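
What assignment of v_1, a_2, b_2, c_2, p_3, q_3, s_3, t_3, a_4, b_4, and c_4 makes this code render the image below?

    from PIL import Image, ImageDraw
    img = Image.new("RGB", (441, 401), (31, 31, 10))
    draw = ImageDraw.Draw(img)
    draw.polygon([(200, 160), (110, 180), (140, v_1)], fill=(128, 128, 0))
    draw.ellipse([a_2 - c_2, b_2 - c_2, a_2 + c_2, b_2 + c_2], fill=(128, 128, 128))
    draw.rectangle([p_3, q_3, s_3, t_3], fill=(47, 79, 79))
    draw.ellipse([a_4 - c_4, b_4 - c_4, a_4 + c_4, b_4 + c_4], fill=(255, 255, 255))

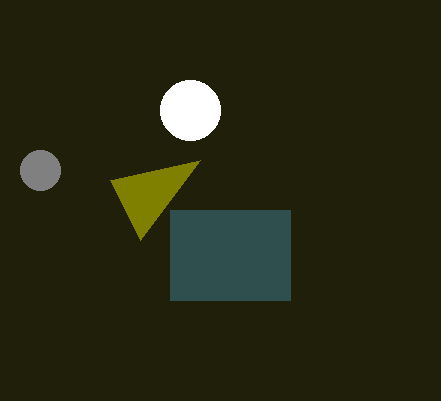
v_1 = 240
a_2 = 40
b_2 = 170
c_2 = 20
p_3 = 170
q_3 = 210
s_3 = 290
t_3 = 300
a_4 = 190
b_4 = 110
c_4 = 30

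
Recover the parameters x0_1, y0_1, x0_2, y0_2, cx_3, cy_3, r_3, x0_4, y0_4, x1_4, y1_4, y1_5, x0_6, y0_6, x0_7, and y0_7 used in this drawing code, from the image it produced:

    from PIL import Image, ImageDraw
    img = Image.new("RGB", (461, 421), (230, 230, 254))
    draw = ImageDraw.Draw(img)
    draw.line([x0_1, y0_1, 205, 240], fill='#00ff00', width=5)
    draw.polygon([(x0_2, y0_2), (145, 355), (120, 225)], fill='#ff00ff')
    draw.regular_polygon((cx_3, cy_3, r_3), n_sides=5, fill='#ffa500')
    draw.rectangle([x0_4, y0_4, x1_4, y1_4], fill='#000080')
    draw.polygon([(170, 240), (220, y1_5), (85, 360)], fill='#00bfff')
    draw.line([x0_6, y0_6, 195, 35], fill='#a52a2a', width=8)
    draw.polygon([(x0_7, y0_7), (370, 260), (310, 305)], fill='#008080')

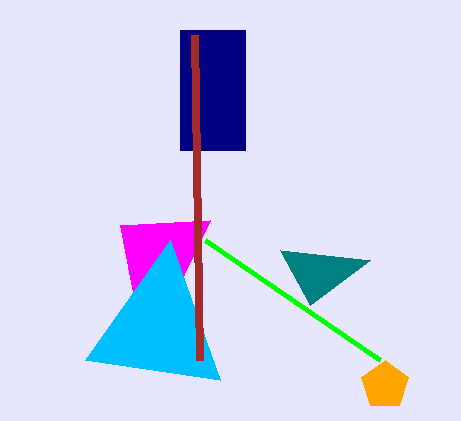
x0_1 = 380, y0_1 = 360, x0_2 = 210, y0_2 = 220, cx_3 = 385, cy_3 = 385, r_3 = 25, x0_4 = 180, y0_4 = 30, x1_4 = 245, y1_4 = 150, y1_5 = 380, x0_6 = 200, y0_6 = 360, x0_7 = 280, y0_7 = 250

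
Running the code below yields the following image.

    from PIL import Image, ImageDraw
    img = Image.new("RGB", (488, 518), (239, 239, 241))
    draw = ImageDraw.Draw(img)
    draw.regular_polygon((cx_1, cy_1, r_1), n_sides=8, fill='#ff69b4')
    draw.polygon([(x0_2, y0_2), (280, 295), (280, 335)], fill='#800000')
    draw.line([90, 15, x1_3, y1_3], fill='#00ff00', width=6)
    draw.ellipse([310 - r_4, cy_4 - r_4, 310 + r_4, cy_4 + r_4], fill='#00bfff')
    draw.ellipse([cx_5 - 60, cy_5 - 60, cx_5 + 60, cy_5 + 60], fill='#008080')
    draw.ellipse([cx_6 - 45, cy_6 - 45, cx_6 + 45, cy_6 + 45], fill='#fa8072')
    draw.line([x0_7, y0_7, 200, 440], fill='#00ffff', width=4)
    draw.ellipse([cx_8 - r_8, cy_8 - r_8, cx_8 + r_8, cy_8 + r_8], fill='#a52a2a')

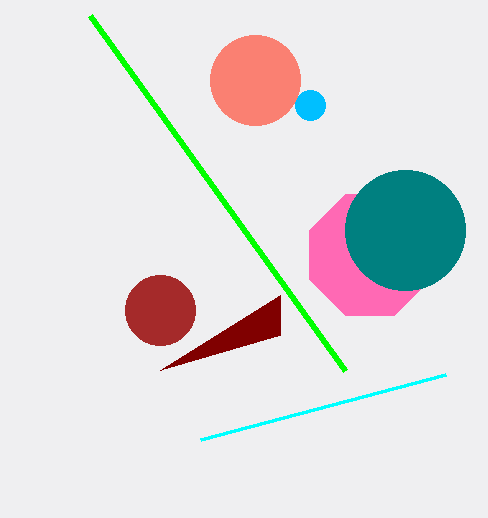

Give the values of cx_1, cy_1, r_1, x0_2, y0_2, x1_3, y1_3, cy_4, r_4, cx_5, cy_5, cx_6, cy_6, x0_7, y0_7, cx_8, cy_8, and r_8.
cx_1 = 370
cy_1 = 255
r_1 = 65
x0_2 = 160
y0_2 = 370
x1_3 = 345
y1_3 = 370
cy_4 = 105
r_4 = 15
cx_5 = 405
cy_5 = 230
cx_6 = 255
cy_6 = 80
x0_7 = 445
y0_7 = 375
cx_8 = 160
cy_8 = 310
r_8 = 35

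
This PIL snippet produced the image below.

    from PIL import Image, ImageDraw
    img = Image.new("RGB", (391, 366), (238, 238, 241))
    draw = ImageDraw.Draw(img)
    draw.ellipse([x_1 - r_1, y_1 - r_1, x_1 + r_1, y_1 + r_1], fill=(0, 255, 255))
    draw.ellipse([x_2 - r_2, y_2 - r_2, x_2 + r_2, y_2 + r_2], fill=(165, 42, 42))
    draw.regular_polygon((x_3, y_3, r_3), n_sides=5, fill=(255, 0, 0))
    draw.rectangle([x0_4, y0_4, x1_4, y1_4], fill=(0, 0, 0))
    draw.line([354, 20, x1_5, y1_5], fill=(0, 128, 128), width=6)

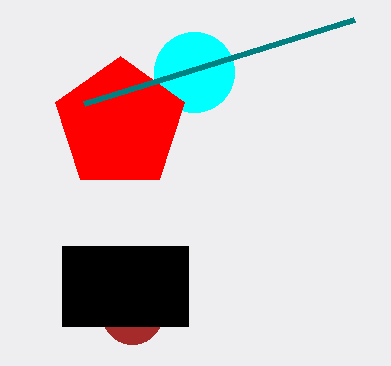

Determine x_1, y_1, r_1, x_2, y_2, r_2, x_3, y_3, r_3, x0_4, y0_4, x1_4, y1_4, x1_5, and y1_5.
x_1 = 194
y_1 = 72
r_1 = 40
x_2 = 132
y_2 = 314
r_2 = 30
x_3 = 120
y_3 = 124
r_3 = 68
x0_4 = 62
y0_4 = 246
x1_4 = 188
y1_4 = 326
x1_5 = 84
y1_5 = 104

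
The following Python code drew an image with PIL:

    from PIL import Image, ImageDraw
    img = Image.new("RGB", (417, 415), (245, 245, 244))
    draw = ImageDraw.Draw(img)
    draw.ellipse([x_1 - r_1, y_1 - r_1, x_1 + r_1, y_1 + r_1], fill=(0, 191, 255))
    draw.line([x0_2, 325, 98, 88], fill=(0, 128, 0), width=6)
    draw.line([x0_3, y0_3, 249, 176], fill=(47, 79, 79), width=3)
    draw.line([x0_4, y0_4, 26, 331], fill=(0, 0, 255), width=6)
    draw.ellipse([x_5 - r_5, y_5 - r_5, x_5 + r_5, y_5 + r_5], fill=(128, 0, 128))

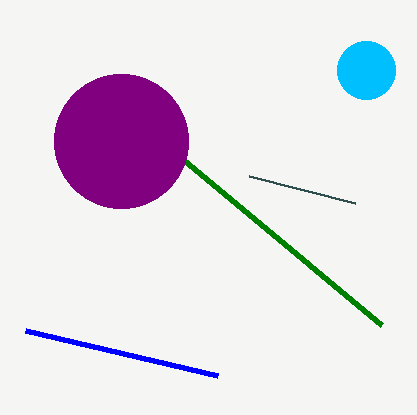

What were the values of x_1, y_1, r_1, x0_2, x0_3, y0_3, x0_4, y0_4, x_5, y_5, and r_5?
x_1 = 366; y_1 = 70; r_1 = 29; x0_2 = 382; x0_3 = 355; y0_3 = 203; x0_4 = 218; y0_4 = 376; x_5 = 121; y_5 = 141; r_5 = 67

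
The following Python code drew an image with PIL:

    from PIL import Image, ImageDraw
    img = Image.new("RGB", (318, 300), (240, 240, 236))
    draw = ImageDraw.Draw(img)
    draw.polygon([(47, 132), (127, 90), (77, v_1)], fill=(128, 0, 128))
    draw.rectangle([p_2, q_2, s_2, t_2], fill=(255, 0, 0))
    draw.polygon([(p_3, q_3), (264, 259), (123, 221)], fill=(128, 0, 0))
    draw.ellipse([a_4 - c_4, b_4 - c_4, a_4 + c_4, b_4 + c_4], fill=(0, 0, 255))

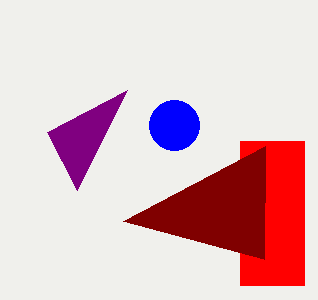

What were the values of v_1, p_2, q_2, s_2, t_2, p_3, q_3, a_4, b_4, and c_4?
v_1 = 190
p_2 = 240
q_2 = 141
s_2 = 304
t_2 = 285
p_3 = 265
q_3 = 146
a_4 = 174
b_4 = 125
c_4 = 25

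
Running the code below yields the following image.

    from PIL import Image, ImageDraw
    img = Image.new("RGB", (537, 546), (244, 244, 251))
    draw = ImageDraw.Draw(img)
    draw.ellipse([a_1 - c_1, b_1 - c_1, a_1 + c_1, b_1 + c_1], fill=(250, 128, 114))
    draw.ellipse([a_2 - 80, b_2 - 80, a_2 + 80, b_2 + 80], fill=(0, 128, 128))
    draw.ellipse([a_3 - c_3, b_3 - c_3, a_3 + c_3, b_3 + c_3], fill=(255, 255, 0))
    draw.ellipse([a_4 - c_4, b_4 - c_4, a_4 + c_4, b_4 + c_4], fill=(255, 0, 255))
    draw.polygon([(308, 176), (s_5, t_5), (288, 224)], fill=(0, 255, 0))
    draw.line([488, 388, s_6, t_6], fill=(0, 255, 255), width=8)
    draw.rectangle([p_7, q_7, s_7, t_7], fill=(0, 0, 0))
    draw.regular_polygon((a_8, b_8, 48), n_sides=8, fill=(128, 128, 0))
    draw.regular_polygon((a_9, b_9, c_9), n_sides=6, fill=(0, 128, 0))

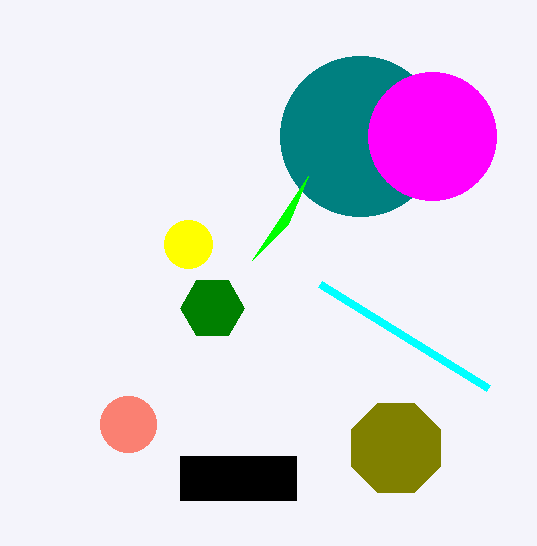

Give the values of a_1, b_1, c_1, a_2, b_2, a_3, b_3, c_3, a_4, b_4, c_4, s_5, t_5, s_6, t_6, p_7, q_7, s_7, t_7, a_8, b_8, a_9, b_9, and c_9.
a_1 = 128, b_1 = 424, c_1 = 28, a_2 = 360, b_2 = 136, a_3 = 188, b_3 = 244, c_3 = 24, a_4 = 432, b_4 = 136, c_4 = 64, s_5 = 252, t_5 = 260, s_6 = 320, t_6 = 284, p_7 = 180, q_7 = 456, s_7 = 296, t_7 = 500, a_8 = 396, b_8 = 448, a_9 = 212, b_9 = 308, c_9 = 32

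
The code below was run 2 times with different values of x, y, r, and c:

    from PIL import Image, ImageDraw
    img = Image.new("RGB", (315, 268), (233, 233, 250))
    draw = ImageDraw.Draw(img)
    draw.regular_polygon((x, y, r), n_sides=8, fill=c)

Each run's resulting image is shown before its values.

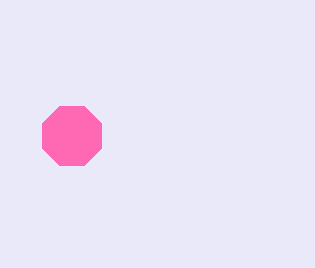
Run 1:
x = 72; y = 136; r = 32; c = 'hotpink'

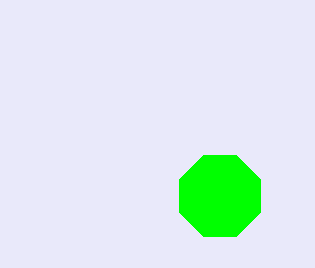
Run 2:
x = 220, y = 196, r = 44, c = 'lime'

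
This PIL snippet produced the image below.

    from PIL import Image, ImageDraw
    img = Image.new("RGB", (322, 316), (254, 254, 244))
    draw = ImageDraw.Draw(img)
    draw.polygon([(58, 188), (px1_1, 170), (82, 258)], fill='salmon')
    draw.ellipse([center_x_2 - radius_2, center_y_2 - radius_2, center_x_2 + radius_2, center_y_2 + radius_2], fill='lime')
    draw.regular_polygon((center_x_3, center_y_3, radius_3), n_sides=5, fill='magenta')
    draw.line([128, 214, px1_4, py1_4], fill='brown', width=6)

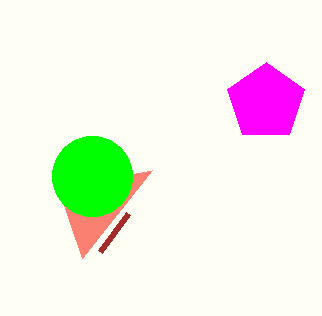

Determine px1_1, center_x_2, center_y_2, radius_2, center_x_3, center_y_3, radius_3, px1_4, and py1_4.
px1_1 = 152; center_x_2 = 92; center_y_2 = 176; radius_2 = 40; center_x_3 = 266; center_y_3 = 102; radius_3 = 40; px1_4 = 100; py1_4 = 252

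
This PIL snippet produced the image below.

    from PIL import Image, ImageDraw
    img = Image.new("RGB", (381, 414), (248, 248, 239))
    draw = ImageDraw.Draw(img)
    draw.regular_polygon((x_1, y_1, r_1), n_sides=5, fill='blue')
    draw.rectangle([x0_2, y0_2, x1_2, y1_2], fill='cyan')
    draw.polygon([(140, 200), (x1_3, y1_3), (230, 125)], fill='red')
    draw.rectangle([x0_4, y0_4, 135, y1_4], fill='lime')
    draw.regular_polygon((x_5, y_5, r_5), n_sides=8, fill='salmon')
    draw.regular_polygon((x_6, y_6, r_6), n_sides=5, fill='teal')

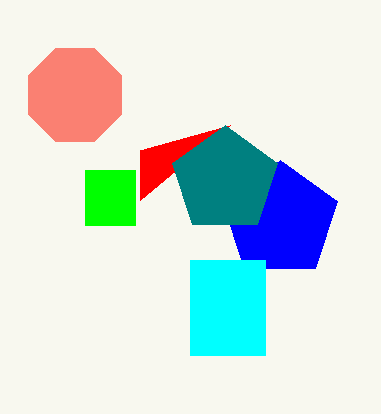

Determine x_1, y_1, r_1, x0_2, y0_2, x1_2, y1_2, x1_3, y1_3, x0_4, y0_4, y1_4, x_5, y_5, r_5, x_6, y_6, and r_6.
x_1 = 280
y_1 = 220
r_1 = 60
x0_2 = 190
y0_2 = 260
x1_2 = 265
y1_2 = 355
x1_3 = 140
y1_3 = 150
x0_4 = 85
y0_4 = 170
y1_4 = 225
x_5 = 75
y_5 = 95
r_5 = 50
x_6 = 225
y_6 = 180
r_6 = 55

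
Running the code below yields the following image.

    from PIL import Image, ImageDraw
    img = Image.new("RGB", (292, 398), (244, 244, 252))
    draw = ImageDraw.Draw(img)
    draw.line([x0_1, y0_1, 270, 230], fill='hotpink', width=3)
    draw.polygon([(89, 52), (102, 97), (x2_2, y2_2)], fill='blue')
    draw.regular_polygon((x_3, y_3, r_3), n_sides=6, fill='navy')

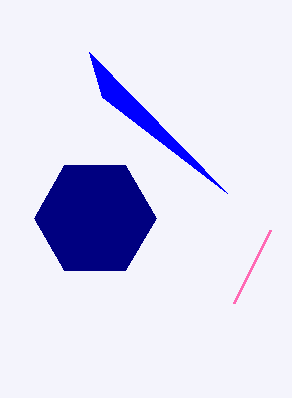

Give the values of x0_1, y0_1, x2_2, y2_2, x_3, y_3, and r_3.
x0_1 = 234
y0_1 = 303
x2_2 = 227
y2_2 = 193
x_3 = 95
y_3 = 218
r_3 = 61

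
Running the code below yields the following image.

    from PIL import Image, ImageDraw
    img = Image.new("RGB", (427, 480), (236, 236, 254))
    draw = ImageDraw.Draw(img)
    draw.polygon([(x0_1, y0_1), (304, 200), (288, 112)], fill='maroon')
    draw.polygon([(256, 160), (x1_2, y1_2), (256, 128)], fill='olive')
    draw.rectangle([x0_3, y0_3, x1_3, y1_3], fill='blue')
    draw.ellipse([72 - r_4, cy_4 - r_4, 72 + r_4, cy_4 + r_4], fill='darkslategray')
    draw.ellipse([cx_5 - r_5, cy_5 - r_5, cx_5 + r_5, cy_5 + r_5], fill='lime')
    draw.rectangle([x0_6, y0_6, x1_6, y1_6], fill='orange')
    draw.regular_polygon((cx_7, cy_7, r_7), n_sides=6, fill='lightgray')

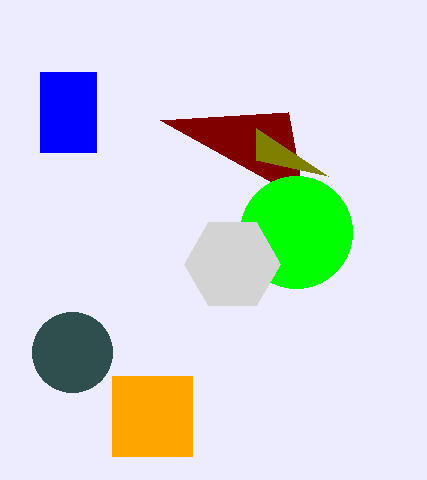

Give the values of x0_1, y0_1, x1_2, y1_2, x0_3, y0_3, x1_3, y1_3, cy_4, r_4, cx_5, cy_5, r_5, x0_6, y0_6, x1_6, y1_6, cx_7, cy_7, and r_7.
x0_1 = 160; y0_1 = 120; x1_2 = 328; y1_2 = 176; x0_3 = 40; y0_3 = 72; x1_3 = 96; y1_3 = 152; cy_4 = 352; r_4 = 40; cx_5 = 296; cy_5 = 232; r_5 = 56; x0_6 = 112; y0_6 = 376; x1_6 = 192; y1_6 = 456; cx_7 = 232; cy_7 = 264; r_7 = 48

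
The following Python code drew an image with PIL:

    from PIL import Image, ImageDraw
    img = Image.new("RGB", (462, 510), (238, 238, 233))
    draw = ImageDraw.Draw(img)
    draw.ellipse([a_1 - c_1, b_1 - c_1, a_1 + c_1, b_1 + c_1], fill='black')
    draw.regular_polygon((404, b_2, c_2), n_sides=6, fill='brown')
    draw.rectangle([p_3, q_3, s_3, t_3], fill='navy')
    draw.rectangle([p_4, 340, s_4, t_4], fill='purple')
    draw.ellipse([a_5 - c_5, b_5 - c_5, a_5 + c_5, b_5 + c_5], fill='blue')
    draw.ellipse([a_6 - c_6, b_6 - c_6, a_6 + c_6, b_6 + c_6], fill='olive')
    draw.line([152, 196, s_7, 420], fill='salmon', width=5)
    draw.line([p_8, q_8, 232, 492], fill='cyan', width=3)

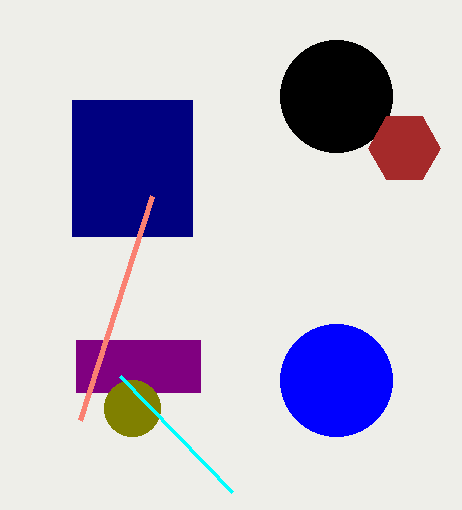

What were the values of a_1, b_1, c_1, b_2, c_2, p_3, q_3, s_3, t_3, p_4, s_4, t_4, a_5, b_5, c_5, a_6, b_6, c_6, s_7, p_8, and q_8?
a_1 = 336; b_1 = 96; c_1 = 56; b_2 = 148; c_2 = 36; p_3 = 72; q_3 = 100; s_3 = 192; t_3 = 236; p_4 = 76; s_4 = 200; t_4 = 392; a_5 = 336; b_5 = 380; c_5 = 56; a_6 = 132; b_6 = 408; c_6 = 28; s_7 = 80; p_8 = 120; q_8 = 376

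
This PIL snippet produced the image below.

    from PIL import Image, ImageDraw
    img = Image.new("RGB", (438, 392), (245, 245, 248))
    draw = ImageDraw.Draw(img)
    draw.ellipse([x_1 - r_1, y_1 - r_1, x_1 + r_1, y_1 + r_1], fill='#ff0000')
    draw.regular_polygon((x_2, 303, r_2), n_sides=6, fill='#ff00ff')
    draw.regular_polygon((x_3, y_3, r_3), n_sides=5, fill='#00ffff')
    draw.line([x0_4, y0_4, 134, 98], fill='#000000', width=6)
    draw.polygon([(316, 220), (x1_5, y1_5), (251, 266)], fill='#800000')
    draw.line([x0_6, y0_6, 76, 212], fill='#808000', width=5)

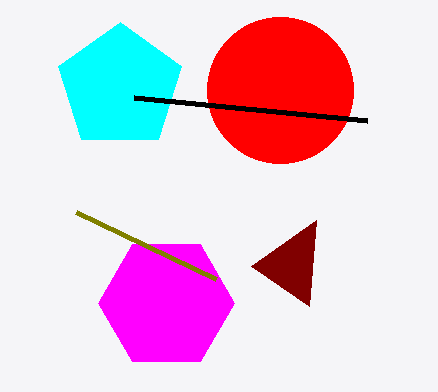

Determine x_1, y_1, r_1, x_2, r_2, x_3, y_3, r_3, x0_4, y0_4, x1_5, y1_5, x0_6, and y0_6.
x_1 = 280; y_1 = 90; r_1 = 73; x_2 = 166; r_2 = 68; x_3 = 120; y_3 = 87; r_3 = 65; x0_4 = 367; y0_4 = 121; x1_5 = 309; y1_5 = 306; x0_6 = 216; y0_6 = 279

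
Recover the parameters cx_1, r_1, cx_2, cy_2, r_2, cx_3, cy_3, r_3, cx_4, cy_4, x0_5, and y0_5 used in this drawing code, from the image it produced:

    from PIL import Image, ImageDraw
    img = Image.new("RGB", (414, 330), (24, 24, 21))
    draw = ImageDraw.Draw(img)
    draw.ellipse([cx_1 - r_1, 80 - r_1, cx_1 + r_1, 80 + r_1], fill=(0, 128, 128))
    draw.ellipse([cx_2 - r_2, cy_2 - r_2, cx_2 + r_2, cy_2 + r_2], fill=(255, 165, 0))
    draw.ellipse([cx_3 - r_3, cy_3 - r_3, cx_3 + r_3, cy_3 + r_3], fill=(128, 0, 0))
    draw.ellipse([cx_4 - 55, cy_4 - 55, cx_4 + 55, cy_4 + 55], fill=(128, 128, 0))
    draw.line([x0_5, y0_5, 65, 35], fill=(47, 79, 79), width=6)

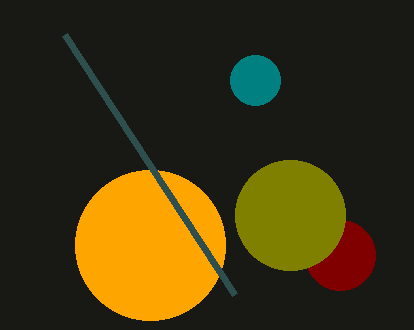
cx_1 = 255; r_1 = 25; cx_2 = 150; cy_2 = 245; r_2 = 75; cx_3 = 340; cy_3 = 255; r_3 = 35; cx_4 = 290; cy_4 = 215; x0_5 = 235; y0_5 = 295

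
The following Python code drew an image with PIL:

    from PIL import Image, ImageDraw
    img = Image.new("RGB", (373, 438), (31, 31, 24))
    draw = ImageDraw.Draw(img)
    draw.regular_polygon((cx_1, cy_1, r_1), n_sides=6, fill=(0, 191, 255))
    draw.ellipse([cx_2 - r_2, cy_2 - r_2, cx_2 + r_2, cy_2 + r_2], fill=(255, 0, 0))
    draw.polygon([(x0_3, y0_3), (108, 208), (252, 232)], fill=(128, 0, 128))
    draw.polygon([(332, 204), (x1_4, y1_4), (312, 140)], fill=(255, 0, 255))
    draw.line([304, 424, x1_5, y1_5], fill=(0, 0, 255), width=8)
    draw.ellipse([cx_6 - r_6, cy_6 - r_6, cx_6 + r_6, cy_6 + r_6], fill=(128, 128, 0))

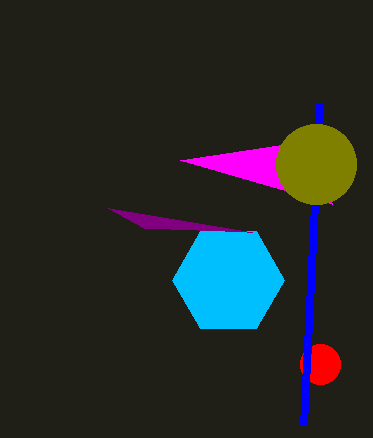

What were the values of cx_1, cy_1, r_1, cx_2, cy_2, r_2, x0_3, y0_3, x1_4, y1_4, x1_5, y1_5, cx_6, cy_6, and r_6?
cx_1 = 228; cy_1 = 280; r_1 = 56; cx_2 = 320; cy_2 = 364; r_2 = 20; x0_3 = 144; y0_3 = 228; x1_4 = 180; y1_4 = 160; x1_5 = 320; y1_5 = 104; cx_6 = 316; cy_6 = 164; r_6 = 40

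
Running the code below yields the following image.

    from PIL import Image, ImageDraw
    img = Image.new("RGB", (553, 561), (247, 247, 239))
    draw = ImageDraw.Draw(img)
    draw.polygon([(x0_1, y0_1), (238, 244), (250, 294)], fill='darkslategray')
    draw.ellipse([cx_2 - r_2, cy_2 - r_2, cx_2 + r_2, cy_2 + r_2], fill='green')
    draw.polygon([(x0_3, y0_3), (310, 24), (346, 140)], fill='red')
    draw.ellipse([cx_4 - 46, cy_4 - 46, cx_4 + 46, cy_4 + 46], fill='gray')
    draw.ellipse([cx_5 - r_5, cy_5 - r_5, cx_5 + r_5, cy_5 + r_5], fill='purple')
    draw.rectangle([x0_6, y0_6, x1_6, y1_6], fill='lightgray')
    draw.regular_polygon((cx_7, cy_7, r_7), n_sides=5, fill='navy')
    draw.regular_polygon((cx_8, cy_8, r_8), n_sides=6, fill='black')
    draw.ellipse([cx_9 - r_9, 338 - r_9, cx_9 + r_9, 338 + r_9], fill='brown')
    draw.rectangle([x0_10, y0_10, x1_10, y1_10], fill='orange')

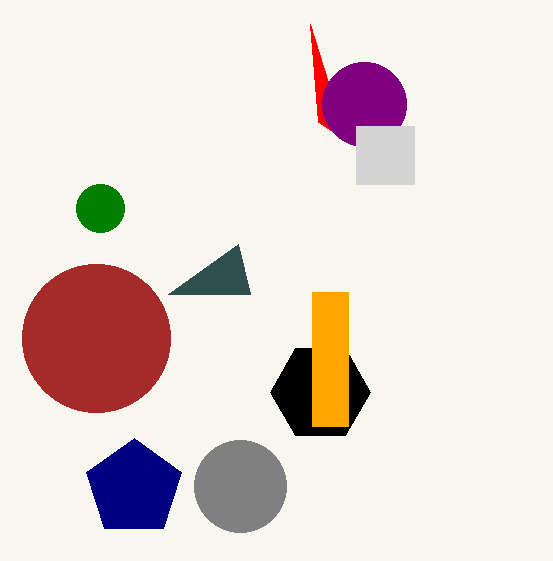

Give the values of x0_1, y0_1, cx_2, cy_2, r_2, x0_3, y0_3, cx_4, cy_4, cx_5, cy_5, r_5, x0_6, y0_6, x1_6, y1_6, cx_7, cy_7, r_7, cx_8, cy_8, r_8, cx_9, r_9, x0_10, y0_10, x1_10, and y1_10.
x0_1 = 168, y0_1 = 294, cx_2 = 100, cy_2 = 208, r_2 = 24, x0_3 = 318, y0_3 = 122, cx_4 = 240, cy_4 = 486, cx_5 = 364, cy_5 = 104, r_5 = 42, x0_6 = 356, y0_6 = 126, x1_6 = 414, y1_6 = 184, cx_7 = 134, cy_7 = 488, r_7 = 50, cx_8 = 320, cy_8 = 392, r_8 = 50, cx_9 = 96, r_9 = 74, x0_10 = 312, y0_10 = 292, x1_10 = 348, y1_10 = 426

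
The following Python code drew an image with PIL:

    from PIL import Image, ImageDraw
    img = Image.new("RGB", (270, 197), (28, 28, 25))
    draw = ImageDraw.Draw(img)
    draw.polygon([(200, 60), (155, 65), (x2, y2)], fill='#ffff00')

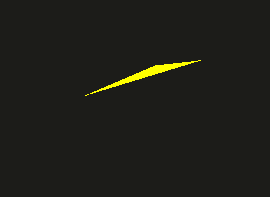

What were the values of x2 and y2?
x2 = 85, y2 = 95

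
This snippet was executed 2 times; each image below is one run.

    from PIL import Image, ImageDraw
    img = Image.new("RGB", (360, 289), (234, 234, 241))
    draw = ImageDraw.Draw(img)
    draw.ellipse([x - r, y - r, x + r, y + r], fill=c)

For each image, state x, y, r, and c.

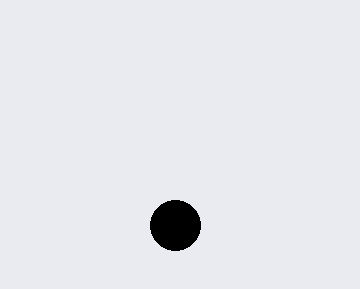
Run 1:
x = 175, y = 225, r = 25, c = 'black'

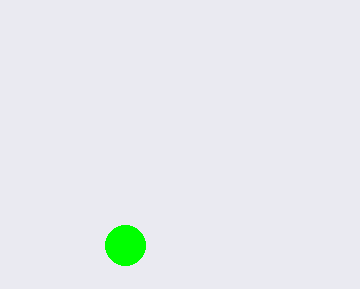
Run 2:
x = 125, y = 245, r = 20, c = 'lime'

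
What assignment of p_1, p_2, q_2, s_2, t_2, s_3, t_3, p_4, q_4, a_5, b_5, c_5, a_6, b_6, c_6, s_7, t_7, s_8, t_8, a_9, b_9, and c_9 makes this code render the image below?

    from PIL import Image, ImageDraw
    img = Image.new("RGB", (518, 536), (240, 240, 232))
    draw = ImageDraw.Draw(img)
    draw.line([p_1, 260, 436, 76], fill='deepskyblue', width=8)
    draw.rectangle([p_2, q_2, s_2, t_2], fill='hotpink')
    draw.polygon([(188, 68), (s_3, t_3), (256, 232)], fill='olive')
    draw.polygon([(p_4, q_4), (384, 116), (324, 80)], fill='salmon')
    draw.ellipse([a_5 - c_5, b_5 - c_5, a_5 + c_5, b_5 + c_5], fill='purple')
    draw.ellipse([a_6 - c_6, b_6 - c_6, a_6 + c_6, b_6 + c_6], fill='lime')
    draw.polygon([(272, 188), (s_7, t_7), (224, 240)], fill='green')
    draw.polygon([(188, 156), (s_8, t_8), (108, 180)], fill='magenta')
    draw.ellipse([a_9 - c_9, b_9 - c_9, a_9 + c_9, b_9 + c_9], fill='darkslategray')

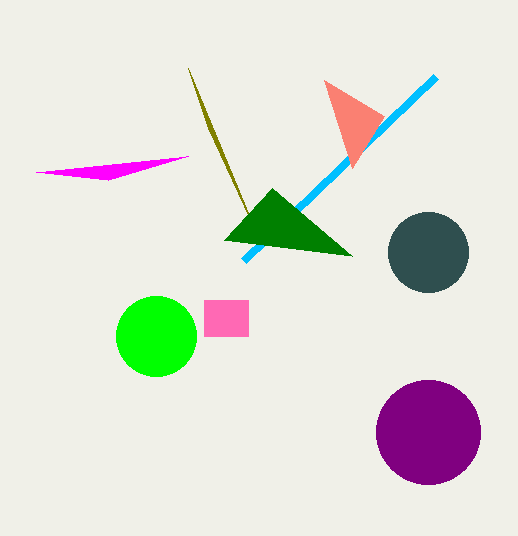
p_1 = 244
p_2 = 204
q_2 = 300
s_2 = 248
t_2 = 336
s_3 = 208
t_3 = 128
p_4 = 352
q_4 = 168
a_5 = 428
b_5 = 432
c_5 = 52
a_6 = 156
b_6 = 336
c_6 = 40
s_7 = 352
t_7 = 256
s_8 = 36
t_8 = 172
a_9 = 428
b_9 = 252
c_9 = 40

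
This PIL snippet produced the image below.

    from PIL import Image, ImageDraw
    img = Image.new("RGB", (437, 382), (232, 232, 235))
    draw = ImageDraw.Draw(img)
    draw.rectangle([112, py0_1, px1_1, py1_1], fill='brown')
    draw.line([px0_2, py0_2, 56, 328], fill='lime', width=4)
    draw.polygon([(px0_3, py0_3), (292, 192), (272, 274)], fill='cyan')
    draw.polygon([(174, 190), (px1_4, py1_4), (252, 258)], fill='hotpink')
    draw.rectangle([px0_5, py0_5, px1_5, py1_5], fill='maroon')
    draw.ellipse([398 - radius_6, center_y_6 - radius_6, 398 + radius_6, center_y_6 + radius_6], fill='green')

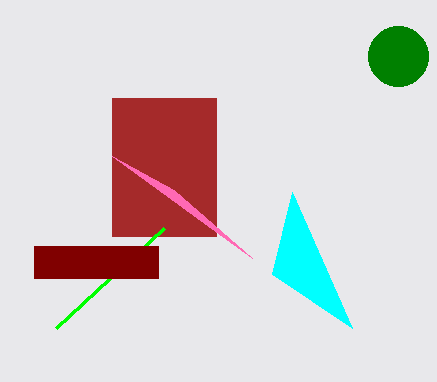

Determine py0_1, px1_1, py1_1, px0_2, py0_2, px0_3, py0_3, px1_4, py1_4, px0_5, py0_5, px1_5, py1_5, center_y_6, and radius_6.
py0_1 = 98
px1_1 = 216
py1_1 = 236
px0_2 = 164
py0_2 = 228
px0_3 = 352
py0_3 = 328
px1_4 = 112
py1_4 = 156
px0_5 = 34
py0_5 = 246
px1_5 = 158
py1_5 = 278
center_y_6 = 56
radius_6 = 30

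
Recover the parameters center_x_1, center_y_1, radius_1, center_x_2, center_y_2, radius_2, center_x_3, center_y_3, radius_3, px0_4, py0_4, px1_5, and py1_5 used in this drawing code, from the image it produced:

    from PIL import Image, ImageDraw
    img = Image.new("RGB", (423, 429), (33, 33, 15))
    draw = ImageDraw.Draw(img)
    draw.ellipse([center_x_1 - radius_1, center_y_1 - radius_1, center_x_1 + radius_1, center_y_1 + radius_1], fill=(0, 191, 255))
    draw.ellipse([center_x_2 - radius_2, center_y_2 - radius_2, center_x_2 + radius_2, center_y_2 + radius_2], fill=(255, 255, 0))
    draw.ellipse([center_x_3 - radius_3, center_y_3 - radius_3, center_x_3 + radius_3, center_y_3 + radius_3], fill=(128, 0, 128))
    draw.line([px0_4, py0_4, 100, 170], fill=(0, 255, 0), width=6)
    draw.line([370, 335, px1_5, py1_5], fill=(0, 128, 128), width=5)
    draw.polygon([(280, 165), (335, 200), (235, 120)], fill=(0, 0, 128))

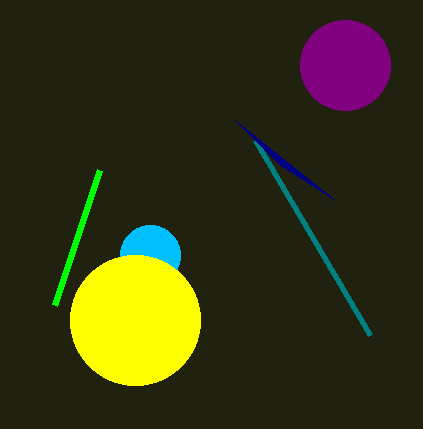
center_x_1 = 150, center_y_1 = 255, radius_1 = 30, center_x_2 = 135, center_y_2 = 320, radius_2 = 65, center_x_3 = 345, center_y_3 = 65, radius_3 = 45, px0_4 = 55, py0_4 = 305, px1_5 = 255, py1_5 = 140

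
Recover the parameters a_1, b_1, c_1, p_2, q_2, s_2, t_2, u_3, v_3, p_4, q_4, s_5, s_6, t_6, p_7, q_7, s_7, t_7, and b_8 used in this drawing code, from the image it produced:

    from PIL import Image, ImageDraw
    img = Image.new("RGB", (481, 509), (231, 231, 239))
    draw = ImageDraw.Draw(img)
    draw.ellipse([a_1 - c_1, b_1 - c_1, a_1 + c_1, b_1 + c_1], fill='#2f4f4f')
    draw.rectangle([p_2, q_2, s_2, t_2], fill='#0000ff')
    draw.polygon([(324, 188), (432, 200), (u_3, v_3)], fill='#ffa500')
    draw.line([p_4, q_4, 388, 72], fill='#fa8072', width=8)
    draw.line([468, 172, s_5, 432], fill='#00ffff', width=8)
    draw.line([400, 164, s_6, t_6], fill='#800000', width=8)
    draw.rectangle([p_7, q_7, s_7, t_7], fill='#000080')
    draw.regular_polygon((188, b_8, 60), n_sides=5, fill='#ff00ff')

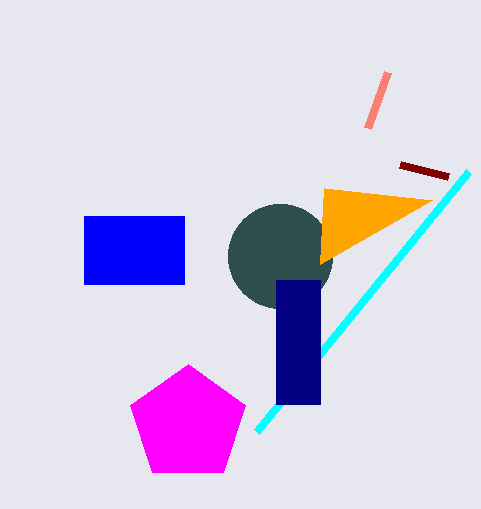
a_1 = 280
b_1 = 256
c_1 = 52
p_2 = 84
q_2 = 216
s_2 = 184
t_2 = 284
u_3 = 320
v_3 = 264
p_4 = 368
q_4 = 128
s_5 = 256
s_6 = 448
t_6 = 176
p_7 = 276
q_7 = 280
s_7 = 320
t_7 = 404
b_8 = 424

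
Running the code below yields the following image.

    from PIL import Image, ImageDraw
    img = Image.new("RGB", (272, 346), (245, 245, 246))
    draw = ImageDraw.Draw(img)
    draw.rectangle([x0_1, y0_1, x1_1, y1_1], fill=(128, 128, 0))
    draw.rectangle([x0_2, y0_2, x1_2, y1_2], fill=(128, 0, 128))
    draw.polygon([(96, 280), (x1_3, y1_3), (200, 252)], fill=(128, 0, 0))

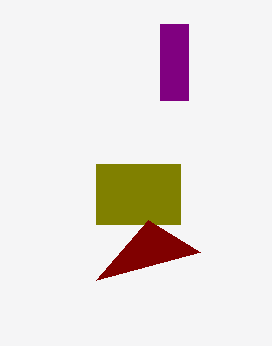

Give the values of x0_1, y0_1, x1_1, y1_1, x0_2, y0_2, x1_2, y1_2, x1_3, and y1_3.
x0_1 = 96, y0_1 = 164, x1_1 = 180, y1_1 = 224, x0_2 = 160, y0_2 = 24, x1_2 = 188, y1_2 = 100, x1_3 = 148, y1_3 = 220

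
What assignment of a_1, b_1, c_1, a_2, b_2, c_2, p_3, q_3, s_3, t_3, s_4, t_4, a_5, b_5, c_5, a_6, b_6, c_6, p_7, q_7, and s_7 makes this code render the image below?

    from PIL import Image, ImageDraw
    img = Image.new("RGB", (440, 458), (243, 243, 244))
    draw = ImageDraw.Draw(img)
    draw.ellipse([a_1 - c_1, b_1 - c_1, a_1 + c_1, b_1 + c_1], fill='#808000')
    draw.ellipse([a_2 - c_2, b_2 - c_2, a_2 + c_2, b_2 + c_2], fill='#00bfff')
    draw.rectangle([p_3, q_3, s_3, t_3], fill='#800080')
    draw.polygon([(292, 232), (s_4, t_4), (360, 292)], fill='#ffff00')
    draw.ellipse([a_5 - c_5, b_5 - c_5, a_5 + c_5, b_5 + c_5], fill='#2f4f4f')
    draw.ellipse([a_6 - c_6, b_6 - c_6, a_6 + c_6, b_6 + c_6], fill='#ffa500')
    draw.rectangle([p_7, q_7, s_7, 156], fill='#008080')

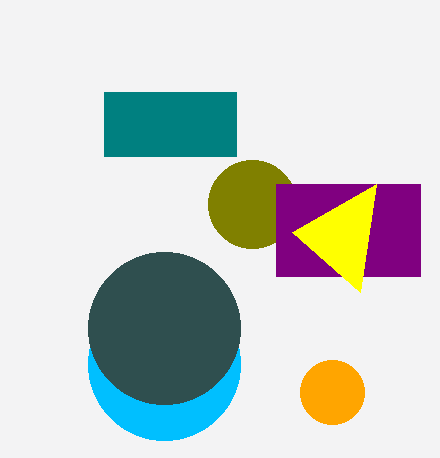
a_1 = 252
b_1 = 204
c_1 = 44
a_2 = 164
b_2 = 364
c_2 = 76
p_3 = 276
q_3 = 184
s_3 = 420
t_3 = 276
s_4 = 376
t_4 = 184
a_5 = 164
b_5 = 328
c_5 = 76
a_6 = 332
b_6 = 392
c_6 = 32
p_7 = 104
q_7 = 92
s_7 = 236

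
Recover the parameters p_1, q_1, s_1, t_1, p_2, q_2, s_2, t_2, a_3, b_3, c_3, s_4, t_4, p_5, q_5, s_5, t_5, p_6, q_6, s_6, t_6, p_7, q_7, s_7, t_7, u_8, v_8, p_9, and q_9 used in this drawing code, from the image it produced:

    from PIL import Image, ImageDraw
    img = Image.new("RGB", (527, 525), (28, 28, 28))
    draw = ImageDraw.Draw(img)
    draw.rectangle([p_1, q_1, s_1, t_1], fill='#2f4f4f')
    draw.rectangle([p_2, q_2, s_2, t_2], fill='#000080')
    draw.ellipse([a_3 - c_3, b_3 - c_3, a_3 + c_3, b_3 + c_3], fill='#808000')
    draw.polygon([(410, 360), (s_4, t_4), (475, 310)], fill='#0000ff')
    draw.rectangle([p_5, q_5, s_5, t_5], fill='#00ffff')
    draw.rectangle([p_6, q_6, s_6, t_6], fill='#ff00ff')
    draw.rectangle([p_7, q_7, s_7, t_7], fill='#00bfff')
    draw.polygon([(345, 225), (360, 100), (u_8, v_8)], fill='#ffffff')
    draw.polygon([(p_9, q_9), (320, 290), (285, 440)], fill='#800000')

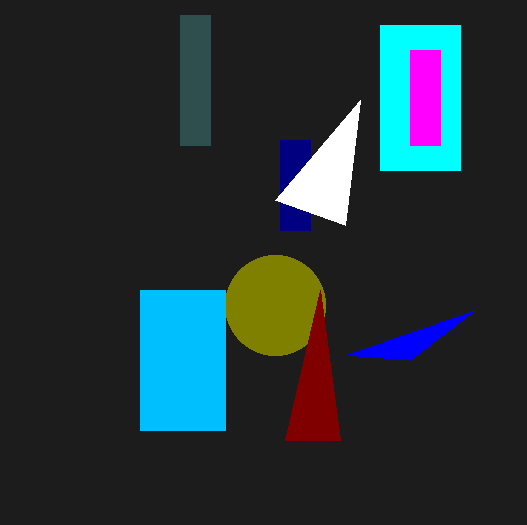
p_1 = 180, q_1 = 15, s_1 = 210, t_1 = 145, p_2 = 280, q_2 = 140, s_2 = 310, t_2 = 230, a_3 = 275, b_3 = 305, c_3 = 50, s_4 = 345, t_4 = 355, p_5 = 380, q_5 = 25, s_5 = 460, t_5 = 170, p_6 = 410, q_6 = 50, s_6 = 440, t_6 = 145, p_7 = 140, q_7 = 290, s_7 = 225, t_7 = 430, u_8 = 275, v_8 = 200, p_9 = 340, q_9 = 440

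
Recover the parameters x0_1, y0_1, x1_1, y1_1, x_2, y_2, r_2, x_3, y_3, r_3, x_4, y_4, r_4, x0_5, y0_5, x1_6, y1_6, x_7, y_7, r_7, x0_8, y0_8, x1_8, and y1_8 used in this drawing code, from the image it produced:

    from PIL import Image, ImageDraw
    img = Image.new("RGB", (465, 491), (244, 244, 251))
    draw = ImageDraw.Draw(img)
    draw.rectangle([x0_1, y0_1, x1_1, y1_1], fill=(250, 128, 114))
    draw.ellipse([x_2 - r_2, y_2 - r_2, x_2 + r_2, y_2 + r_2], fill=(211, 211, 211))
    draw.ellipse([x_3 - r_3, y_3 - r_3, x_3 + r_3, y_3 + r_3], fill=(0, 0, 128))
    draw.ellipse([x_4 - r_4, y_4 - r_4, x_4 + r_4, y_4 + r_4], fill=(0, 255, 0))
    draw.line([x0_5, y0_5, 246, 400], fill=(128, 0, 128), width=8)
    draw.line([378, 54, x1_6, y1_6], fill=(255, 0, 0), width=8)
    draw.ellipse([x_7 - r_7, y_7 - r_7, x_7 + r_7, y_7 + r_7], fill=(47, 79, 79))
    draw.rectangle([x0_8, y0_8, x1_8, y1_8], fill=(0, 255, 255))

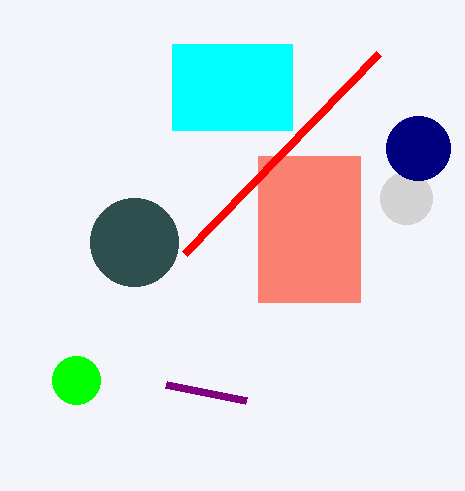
x0_1 = 258
y0_1 = 156
x1_1 = 360
y1_1 = 302
x_2 = 406
y_2 = 198
r_2 = 26
x_3 = 418
y_3 = 148
r_3 = 32
x_4 = 76
y_4 = 380
r_4 = 24
x0_5 = 166
y0_5 = 384
x1_6 = 184
y1_6 = 254
x_7 = 134
y_7 = 242
r_7 = 44
x0_8 = 172
y0_8 = 44
x1_8 = 292
y1_8 = 130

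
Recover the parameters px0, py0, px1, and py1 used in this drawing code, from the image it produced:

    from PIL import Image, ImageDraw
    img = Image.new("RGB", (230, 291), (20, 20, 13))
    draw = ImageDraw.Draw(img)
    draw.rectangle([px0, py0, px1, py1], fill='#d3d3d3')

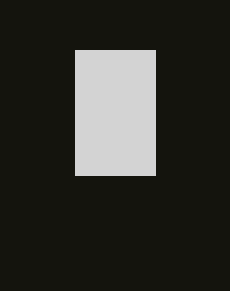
px0 = 75; py0 = 50; px1 = 155; py1 = 175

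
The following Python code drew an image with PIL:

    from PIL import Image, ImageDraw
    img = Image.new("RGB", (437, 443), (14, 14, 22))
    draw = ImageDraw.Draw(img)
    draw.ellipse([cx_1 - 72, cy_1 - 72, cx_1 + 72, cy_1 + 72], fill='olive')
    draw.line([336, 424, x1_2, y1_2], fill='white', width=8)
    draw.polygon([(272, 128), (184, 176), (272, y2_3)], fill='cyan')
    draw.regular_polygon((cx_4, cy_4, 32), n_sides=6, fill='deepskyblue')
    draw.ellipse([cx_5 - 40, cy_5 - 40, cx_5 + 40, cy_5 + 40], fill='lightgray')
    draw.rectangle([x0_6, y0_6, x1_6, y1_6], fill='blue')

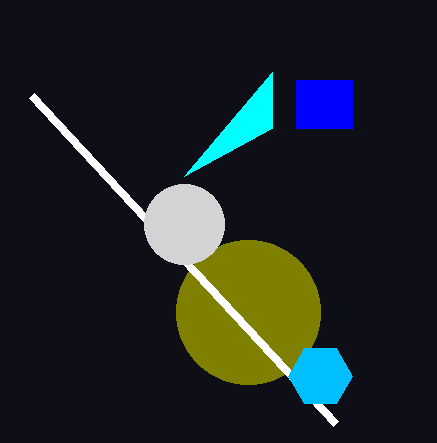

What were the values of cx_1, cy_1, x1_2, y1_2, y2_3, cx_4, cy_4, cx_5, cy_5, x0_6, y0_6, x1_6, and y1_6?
cx_1 = 248, cy_1 = 312, x1_2 = 32, y1_2 = 96, y2_3 = 72, cx_4 = 320, cy_4 = 376, cx_5 = 184, cy_5 = 224, x0_6 = 296, y0_6 = 80, x1_6 = 352, y1_6 = 128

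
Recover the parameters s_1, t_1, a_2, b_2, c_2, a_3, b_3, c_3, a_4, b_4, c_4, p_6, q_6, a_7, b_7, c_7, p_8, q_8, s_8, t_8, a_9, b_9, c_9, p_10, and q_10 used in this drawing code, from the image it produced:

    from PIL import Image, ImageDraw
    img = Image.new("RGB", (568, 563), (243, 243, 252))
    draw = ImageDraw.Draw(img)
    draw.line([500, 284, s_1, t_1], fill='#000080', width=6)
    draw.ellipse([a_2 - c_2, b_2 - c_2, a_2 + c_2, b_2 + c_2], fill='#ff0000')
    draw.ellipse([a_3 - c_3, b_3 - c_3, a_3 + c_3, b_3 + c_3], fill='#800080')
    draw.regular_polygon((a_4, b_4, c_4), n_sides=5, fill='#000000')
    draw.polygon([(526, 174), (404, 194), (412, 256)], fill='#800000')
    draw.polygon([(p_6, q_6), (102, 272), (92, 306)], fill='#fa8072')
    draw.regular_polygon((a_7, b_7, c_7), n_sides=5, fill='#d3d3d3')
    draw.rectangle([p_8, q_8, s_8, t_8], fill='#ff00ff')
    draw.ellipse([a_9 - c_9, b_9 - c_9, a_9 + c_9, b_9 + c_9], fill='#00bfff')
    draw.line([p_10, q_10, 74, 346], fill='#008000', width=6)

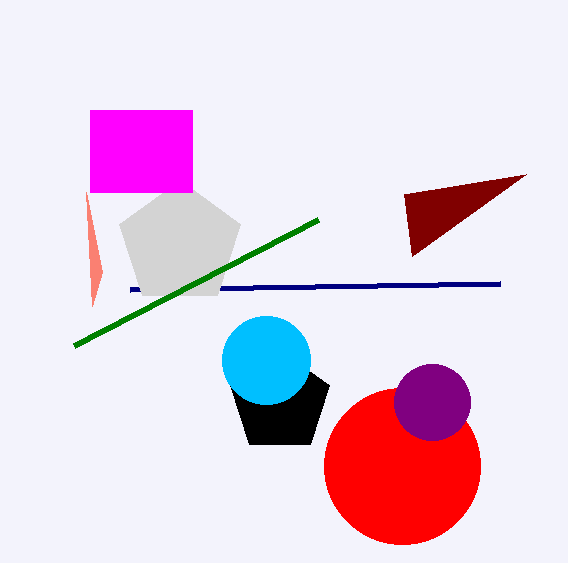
s_1 = 130, t_1 = 290, a_2 = 402, b_2 = 466, c_2 = 78, a_3 = 432, b_3 = 402, c_3 = 38, a_4 = 280, b_4 = 402, c_4 = 52, p_6 = 86, q_6 = 192, a_7 = 180, b_7 = 244, c_7 = 64, p_8 = 90, q_8 = 110, s_8 = 192, t_8 = 192, a_9 = 266, b_9 = 360, c_9 = 44, p_10 = 318, q_10 = 220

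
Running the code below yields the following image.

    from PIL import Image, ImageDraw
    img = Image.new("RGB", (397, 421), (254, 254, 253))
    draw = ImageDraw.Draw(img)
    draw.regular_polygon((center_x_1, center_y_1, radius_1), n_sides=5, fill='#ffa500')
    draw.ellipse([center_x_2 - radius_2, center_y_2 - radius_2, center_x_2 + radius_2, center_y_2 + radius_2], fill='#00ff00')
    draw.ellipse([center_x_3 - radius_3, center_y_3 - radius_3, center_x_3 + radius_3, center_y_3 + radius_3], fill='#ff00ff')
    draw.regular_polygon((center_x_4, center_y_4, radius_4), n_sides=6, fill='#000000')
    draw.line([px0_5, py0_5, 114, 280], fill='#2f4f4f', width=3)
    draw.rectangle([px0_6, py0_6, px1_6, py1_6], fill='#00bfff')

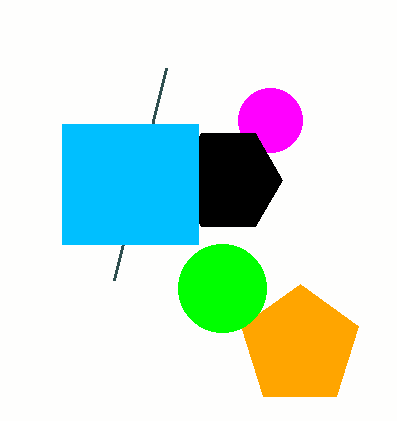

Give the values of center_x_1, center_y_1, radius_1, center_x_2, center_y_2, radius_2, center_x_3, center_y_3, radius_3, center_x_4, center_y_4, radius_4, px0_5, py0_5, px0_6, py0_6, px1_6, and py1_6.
center_x_1 = 300; center_y_1 = 346; radius_1 = 62; center_x_2 = 222; center_y_2 = 288; radius_2 = 44; center_x_3 = 270; center_y_3 = 120; radius_3 = 32; center_x_4 = 228; center_y_4 = 180; radius_4 = 54; px0_5 = 166; py0_5 = 68; px0_6 = 62; py0_6 = 124; px1_6 = 198; py1_6 = 244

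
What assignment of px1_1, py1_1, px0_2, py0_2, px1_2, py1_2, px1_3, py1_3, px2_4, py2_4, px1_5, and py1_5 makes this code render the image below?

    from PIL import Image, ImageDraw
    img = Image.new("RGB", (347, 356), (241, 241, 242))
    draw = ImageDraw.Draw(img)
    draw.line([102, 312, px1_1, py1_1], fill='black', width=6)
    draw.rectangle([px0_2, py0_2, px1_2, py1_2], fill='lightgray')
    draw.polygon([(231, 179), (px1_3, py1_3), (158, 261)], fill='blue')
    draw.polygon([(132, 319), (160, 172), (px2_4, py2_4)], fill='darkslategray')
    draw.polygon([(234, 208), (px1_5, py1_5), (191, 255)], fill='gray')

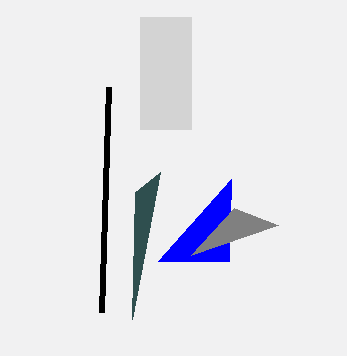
px1_1 = 109, py1_1 = 87, px0_2 = 140, py0_2 = 17, px1_2 = 191, py1_2 = 129, px1_3 = 229, py1_3 = 261, px2_4 = 135, py2_4 = 192, px1_5 = 278, py1_5 = 225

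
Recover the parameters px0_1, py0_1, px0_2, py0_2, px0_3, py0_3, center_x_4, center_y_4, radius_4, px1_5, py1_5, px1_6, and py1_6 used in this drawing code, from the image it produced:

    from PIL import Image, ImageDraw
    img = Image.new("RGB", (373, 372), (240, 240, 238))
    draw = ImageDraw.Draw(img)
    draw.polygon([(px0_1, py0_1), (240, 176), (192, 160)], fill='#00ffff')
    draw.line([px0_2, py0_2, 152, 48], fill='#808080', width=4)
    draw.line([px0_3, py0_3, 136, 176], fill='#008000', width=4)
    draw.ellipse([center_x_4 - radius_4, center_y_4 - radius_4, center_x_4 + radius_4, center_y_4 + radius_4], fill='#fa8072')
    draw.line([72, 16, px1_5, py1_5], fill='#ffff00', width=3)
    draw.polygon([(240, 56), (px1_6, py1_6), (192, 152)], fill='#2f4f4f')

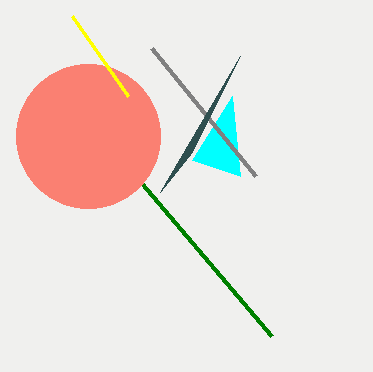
px0_1 = 232, py0_1 = 96, px0_2 = 256, py0_2 = 176, px0_3 = 272, py0_3 = 336, center_x_4 = 88, center_y_4 = 136, radius_4 = 72, px1_5 = 128, py1_5 = 96, px1_6 = 160, py1_6 = 192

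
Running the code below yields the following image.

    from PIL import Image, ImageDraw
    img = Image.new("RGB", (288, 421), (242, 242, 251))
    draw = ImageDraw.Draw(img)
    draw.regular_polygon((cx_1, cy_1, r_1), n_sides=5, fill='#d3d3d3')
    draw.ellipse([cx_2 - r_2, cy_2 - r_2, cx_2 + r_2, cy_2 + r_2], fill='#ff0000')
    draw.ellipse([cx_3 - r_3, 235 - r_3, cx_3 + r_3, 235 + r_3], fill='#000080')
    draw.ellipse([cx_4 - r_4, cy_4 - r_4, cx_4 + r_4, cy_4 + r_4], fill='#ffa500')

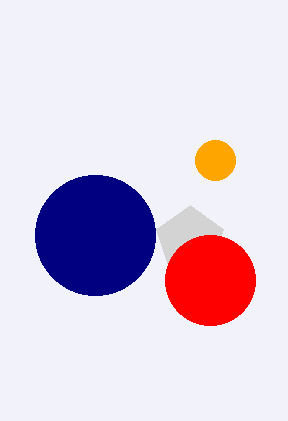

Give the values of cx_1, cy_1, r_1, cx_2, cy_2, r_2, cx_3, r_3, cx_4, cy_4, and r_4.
cx_1 = 190; cy_1 = 240; r_1 = 35; cx_2 = 210; cy_2 = 280; r_2 = 45; cx_3 = 95; r_3 = 60; cx_4 = 215; cy_4 = 160; r_4 = 20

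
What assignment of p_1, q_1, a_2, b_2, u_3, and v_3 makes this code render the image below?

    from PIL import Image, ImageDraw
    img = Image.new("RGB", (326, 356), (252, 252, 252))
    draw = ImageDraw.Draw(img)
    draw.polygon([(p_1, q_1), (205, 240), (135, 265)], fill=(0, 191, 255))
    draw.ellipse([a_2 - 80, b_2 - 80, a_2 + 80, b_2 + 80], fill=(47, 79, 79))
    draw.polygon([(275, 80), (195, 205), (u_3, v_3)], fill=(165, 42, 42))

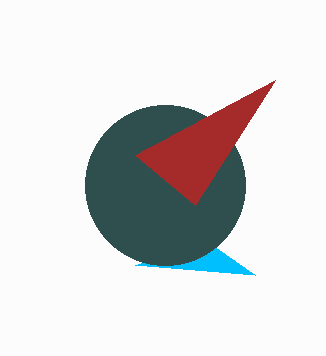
p_1 = 255
q_1 = 275
a_2 = 165
b_2 = 185
u_3 = 135
v_3 = 155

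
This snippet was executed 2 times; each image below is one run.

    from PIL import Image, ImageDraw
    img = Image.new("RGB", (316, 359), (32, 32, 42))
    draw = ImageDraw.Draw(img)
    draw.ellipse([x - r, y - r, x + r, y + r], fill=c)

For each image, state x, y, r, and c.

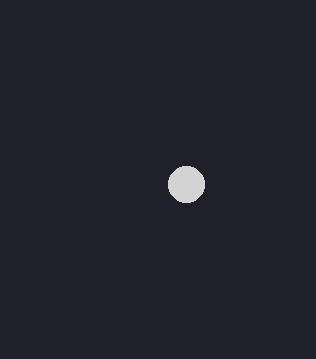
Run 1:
x = 186; y = 184; r = 18; c = 'lightgray'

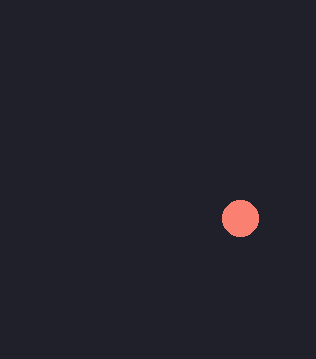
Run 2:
x = 240, y = 218, r = 18, c = 'salmon'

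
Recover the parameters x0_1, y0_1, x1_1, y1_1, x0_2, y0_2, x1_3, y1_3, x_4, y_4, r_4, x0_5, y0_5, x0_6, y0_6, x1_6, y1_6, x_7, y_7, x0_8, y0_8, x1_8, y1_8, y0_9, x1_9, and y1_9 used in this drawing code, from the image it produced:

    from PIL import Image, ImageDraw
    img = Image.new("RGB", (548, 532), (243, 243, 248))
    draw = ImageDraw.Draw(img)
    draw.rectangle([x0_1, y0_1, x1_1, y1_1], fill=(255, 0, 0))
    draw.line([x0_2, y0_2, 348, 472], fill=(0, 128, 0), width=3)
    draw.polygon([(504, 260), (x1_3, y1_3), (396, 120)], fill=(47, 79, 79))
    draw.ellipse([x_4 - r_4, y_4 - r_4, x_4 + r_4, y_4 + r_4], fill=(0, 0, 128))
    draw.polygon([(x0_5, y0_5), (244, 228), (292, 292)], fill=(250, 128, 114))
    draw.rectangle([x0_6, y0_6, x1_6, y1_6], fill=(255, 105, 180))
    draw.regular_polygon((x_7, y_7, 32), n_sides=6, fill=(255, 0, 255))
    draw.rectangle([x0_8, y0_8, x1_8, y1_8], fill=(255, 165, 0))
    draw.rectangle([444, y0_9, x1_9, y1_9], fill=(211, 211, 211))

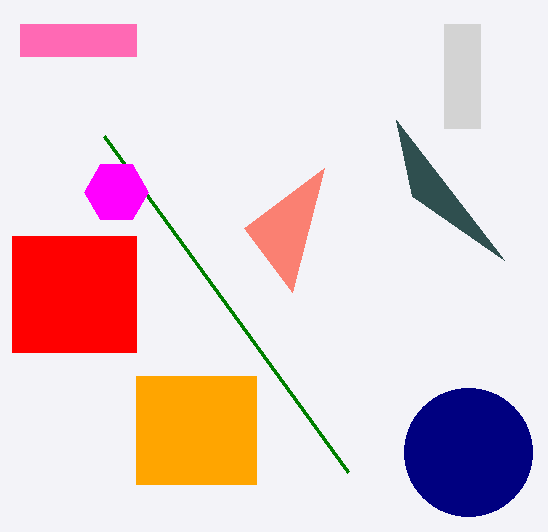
x0_1 = 12; y0_1 = 236; x1_1 = 136; y1_1 = 352; x0_2 = 104; y0_2 = 136; x1_3 = 412; y1_3 = 196; x_4 = 468; y_4 = 452; r_4 = 64; x0_5 = 324; y0_5 = 168; x0_6 = 20; y0_6 = 24; x1_6 = 136; y1_6 = 56; x_7 = 116; y_7 = 192; x0_8 = 136; y0_8 = 376; x1_8 = 256; y1_8 = 484; y0_9 = 24; x1_9 = 480; y1_9 = 128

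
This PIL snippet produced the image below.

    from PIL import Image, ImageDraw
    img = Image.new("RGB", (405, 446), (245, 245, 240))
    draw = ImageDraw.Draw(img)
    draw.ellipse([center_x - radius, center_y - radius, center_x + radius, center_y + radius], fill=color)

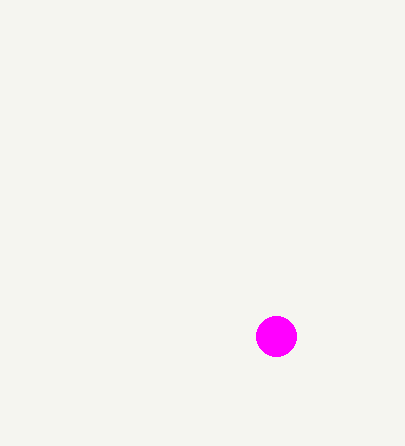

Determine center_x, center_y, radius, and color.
center_x = 276, center_y = 336, radius = 20, color = 'magenta'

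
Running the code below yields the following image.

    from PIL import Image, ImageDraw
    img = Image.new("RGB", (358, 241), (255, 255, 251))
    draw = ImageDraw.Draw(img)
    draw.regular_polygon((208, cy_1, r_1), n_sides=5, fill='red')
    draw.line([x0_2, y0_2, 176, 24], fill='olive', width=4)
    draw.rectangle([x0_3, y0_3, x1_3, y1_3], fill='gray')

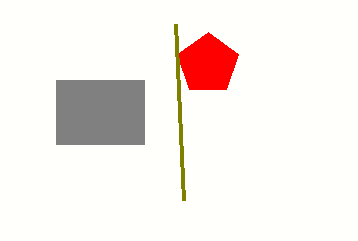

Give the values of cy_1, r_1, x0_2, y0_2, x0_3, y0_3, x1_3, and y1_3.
cy_1 = 64
r_1 = 32
x0_2 = 184
y0_2 = 200
x0_3 = 56
y0_3 = 80
x1_3 = 144
y1_3 = 144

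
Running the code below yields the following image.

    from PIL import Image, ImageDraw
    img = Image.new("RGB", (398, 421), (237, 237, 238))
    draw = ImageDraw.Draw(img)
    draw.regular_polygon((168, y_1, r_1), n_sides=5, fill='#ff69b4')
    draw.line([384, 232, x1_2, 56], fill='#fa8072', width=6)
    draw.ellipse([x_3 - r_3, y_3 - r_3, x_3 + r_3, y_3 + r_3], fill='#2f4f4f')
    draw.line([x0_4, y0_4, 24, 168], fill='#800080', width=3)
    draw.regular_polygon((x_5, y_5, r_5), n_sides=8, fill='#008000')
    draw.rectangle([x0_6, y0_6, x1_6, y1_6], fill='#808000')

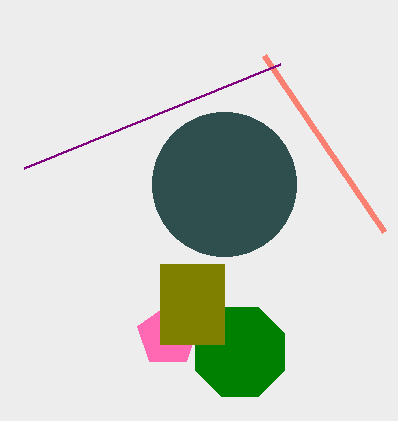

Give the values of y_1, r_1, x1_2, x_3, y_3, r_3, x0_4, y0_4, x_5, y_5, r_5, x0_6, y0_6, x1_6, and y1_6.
y_1 = 336, r_1 = 32, x1_2 = 264, x_3 = 224, y_3 = 184, r_3 = 72, x0_4 = 280, y0_4 = 64, x_5 = 240, y_5 = 352, r_5 = 48, x0_6 = 160, y0_6 = 264, x1_6 = 224, y1_6 = 344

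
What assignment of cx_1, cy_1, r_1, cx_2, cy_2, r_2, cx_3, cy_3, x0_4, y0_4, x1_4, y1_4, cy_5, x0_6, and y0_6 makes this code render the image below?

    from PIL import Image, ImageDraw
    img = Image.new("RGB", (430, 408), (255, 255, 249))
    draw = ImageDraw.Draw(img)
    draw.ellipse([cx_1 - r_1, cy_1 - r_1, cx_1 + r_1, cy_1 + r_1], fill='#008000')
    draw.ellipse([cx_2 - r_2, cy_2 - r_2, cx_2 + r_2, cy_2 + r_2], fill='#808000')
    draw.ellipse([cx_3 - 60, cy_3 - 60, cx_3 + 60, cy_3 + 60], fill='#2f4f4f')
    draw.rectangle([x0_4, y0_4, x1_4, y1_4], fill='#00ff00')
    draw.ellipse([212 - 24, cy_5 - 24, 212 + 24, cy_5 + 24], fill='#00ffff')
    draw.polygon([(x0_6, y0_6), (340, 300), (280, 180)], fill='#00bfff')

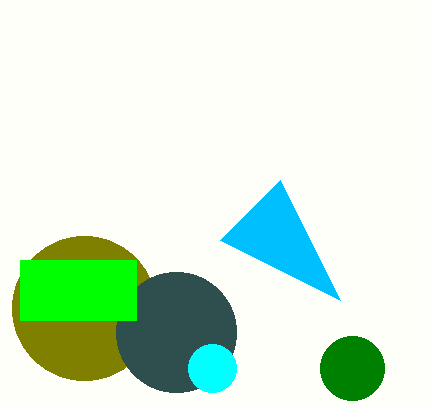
cx_1 = 352
cy_1 = 368
r_1 = 32
cx_2 = 84
cy_2 = 308
r_2 = 72
cx_3 = 176
cy_3 = 332
x0_4 = 20
y0_4 = 260
x1_4 = 136
y1_4 = 320
cy_5 = 368
x0_6 = 220
y0_6 = 240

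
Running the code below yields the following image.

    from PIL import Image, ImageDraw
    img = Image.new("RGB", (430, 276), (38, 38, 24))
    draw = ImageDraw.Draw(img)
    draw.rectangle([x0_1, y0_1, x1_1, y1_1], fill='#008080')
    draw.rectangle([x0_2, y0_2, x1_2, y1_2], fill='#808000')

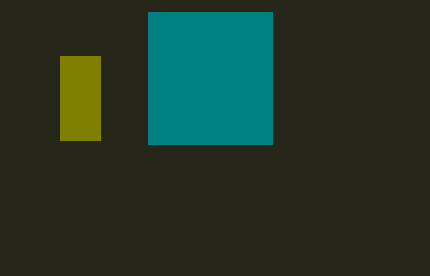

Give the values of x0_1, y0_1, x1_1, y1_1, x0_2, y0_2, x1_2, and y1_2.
x0_1 = 148
y0_1 = 12
x1_1 = 272
y1_1 = 144
x0_2 = 60
y0_2 = 56
x1_2 = 100
y1_2 = 140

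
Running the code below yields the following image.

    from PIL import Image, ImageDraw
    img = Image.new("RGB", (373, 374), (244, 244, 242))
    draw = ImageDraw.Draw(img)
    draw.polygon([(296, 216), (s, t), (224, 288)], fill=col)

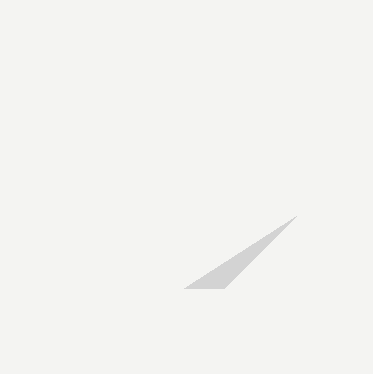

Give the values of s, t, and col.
s = 184, t = 288, col = 'lightgray'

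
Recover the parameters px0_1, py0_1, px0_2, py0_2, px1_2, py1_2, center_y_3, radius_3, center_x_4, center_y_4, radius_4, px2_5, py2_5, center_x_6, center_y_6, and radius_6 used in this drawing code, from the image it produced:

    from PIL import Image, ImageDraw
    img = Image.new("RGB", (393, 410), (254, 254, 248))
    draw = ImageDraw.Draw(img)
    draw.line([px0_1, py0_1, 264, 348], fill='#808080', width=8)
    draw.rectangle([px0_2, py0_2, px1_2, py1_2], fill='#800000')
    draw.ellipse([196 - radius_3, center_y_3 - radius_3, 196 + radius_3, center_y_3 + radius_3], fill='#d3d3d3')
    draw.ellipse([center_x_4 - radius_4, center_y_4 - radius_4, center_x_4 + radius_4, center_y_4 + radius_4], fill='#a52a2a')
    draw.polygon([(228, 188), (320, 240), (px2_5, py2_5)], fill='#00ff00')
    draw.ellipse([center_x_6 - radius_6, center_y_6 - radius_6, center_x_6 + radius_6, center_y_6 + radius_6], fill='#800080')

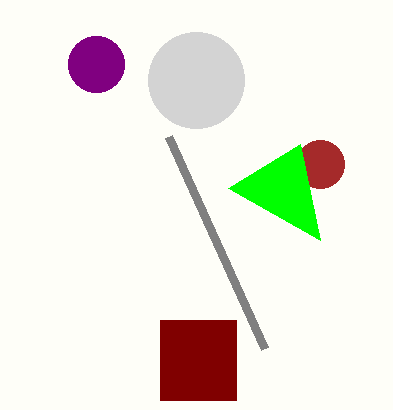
px0_1 = 168; py0_1 = 136; px0_2 = 160; py0_2 = 320; px1_2 = 236; py1_2 = 400; center_y_3 = 80; radius_3 = 48; center_x_4 = 320; center_y_4 = 164; radius_4 = 24; px2_5 = 300; py2_5 = 144; center_x_6 = 96; center_y_6 = 64; radius_6 = 28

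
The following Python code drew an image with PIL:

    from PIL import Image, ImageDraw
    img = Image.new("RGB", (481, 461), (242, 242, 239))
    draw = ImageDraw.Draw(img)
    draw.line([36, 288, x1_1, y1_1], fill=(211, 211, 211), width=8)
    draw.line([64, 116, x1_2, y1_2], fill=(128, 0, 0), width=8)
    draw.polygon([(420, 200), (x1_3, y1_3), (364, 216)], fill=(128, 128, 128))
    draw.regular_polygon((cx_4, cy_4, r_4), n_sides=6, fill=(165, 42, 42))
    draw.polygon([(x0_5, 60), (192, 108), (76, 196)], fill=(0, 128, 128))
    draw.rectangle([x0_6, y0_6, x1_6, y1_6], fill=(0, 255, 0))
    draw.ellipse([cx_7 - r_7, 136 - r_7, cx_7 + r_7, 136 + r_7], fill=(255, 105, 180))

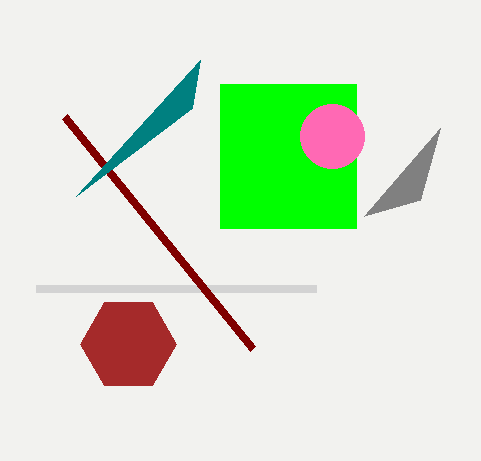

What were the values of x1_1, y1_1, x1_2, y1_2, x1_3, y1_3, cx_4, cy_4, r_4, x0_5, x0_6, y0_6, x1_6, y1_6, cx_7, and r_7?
x1_1 = 316, y1_1 = 288, x1_2 = 252, y1_2 = 348, x1_3 = 440, y1_3 = 128, cx_4 = 128, cy_4 = 344, r_4 = 48, x0_5 = 200, x0_6 = 220, y0_6 = 84, x1_6 = 356, y1_6 = 228, cx_7 = 332, r_7 = 32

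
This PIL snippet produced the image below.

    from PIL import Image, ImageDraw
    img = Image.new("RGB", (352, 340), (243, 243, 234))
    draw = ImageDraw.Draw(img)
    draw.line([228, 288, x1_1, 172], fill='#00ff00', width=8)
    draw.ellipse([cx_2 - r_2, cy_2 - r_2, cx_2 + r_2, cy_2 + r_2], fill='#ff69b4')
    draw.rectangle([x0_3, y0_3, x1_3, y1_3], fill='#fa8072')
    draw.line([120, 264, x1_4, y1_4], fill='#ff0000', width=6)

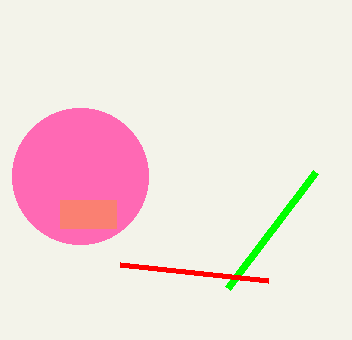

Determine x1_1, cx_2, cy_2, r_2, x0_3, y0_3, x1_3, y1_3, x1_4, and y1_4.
x1_1 = 316, cx_2 = 80, cy_2 = 176, r_2 = 68, x0_3 = 60, y0_3 = 200, x1_3 = 116, y1_3 = 228, x1_4 = 268, y1_4 = 280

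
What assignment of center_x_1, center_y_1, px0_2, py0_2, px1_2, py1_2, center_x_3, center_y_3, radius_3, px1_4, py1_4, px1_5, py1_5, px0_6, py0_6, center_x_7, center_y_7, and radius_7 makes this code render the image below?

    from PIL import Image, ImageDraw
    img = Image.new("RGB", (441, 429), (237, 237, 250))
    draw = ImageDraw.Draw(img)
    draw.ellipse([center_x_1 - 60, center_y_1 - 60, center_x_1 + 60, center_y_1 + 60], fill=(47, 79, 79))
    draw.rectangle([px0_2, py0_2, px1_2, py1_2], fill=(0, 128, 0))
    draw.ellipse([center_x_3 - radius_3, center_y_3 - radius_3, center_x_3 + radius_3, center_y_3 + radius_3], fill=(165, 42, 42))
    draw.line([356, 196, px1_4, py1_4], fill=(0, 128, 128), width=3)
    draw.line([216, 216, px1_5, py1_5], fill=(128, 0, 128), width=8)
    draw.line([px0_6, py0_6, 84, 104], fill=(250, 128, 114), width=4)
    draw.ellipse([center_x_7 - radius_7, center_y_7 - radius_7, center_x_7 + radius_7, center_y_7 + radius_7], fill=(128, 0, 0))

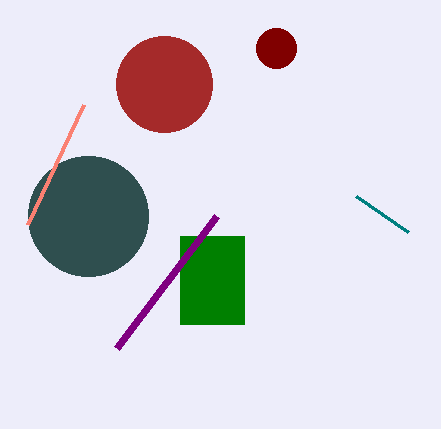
center_x_1 = 88; center_y_1 = 216; px0_2 = 180; py0_2 = 236; px1_2 = 244; py1_2 = 324; center_x_3 = 164; center_y_3 = 84; radius_3 = 48; px1_4 = 408; py1_4 = 232; px1_5 = 116; py1_5 = 348; px0_6 = 28; py0_6 = 224; center_x_7 = 276; center_y_7 = 48; radius_7 = 20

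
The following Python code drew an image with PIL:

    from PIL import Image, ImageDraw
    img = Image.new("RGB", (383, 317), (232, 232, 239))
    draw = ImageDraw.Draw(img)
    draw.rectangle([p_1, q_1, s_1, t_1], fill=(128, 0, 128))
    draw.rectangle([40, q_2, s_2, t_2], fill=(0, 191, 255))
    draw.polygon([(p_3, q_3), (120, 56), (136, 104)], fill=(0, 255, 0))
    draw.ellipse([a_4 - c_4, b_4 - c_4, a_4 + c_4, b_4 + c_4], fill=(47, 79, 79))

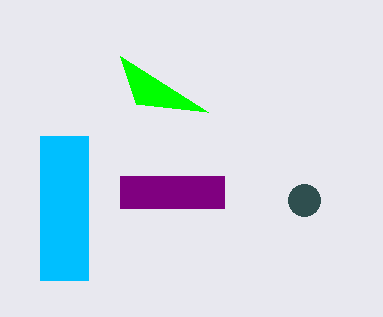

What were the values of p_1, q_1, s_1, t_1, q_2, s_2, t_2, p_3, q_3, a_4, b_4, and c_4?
p_1 = 120, q_1 = 176, s_1 = 224, t_1 = 208, q_2 = 136, s_2 = 88, t_2 = 280, p_3 = 208, q_3 = 112, a_4 = 304, b_4 = 200, c_4 = 16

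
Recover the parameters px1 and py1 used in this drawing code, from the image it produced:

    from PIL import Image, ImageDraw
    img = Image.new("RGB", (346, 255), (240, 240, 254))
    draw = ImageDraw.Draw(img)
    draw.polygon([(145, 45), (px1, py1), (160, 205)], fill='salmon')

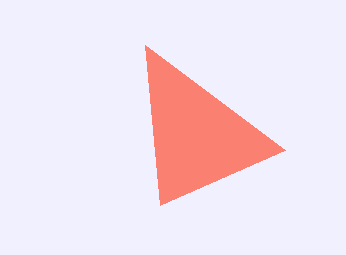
px1 = 285, py1 = 150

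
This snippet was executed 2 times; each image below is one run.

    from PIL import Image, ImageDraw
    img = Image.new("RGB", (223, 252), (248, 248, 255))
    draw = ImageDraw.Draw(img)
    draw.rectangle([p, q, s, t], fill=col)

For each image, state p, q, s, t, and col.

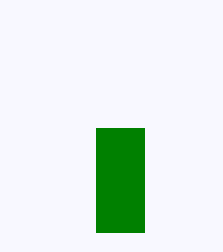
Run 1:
p = 96; q = 128; s = 144; t = 232; col = 'green'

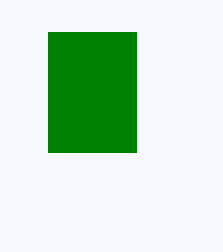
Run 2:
p = 48, q = 32, s = 136, t = 152, col = 'green'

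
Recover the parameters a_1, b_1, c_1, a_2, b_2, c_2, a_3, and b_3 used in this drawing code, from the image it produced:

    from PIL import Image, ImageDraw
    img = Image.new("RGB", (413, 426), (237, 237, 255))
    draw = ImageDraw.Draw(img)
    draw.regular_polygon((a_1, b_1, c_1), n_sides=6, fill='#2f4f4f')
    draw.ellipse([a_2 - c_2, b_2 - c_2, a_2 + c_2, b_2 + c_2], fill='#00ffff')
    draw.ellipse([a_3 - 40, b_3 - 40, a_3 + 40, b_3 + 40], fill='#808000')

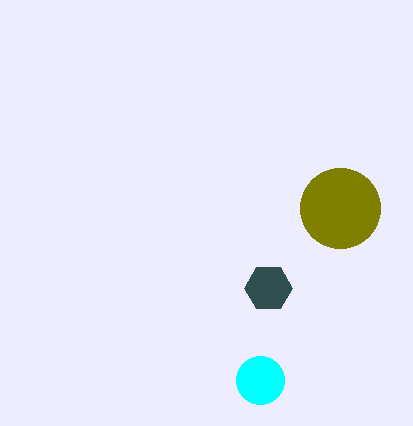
a_1 = 268, b_1 = 288, c_1 = 24, a_2 = 260, b_2 = 380, c_2 = 24, a_3 = 340, b_3 = 208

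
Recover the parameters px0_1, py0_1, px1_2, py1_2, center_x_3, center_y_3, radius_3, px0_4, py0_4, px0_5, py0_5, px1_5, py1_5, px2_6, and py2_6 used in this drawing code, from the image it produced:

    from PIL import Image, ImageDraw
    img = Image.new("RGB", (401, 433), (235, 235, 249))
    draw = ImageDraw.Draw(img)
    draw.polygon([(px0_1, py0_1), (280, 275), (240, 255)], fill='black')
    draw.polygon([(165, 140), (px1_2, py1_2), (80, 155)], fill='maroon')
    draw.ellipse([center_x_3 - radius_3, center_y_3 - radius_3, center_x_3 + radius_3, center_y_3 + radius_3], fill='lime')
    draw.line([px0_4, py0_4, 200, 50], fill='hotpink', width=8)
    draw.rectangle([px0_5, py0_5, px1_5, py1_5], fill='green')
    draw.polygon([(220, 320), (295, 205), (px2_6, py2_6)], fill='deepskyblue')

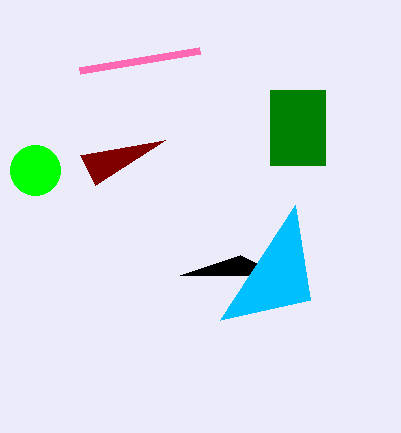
px0_1 = 180
py0_1 = 275
px1_2 = 95
py1_2 = 185
center_x_3 = 35
center_y_3 = 170
radius_3 = 25
px0_4 = 80
py0_4 = 70
px0_5 = 270
py0_5 = 90
px1_5 = 325
py1_5 = 165
px2_6 = 310
py2_6 = 300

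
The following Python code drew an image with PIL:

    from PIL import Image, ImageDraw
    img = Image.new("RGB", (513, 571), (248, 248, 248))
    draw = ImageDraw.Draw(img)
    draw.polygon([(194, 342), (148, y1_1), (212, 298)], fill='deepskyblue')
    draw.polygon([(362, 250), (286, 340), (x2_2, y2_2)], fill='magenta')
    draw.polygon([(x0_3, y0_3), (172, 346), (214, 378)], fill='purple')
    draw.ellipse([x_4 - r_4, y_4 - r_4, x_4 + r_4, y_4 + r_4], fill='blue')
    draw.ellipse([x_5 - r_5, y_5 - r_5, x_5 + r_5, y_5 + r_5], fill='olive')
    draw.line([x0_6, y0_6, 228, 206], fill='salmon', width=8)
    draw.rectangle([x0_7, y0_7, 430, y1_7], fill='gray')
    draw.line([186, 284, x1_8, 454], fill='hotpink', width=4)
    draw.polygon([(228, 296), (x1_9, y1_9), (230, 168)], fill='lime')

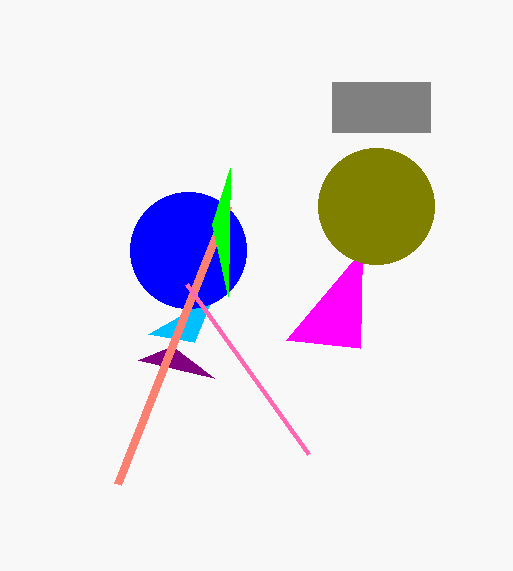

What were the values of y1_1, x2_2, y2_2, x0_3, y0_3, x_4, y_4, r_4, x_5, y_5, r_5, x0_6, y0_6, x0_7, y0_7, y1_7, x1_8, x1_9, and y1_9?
y1_1 = 334, x2_2 = 360, y2_2 = 348, x0_3 = 138, y0_3 = 360, x_4 = 188, y_4 = 250, r_4 = 58, x_5 = 376, y_5 = 206, r_5 = 58, x0_6 = 118, y0_6 = 484, x0_7 = 332, y0_7 = 82, y1_7 = 132, x1_8 = 308, x1_9 = 212, y1_9 = 224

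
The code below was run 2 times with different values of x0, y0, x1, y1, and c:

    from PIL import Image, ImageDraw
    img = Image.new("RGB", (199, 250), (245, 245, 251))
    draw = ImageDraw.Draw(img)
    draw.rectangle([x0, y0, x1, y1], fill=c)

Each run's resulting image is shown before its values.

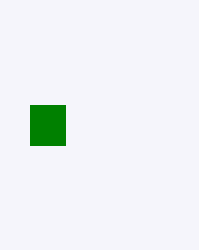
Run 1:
x0 = 30
y0 = 105
x1 = 65
y1 = 145
c = 'green'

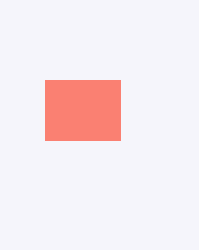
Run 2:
x0 = 45; y0 = 80; x1 = 120; y1 = 140; c = 'salmon'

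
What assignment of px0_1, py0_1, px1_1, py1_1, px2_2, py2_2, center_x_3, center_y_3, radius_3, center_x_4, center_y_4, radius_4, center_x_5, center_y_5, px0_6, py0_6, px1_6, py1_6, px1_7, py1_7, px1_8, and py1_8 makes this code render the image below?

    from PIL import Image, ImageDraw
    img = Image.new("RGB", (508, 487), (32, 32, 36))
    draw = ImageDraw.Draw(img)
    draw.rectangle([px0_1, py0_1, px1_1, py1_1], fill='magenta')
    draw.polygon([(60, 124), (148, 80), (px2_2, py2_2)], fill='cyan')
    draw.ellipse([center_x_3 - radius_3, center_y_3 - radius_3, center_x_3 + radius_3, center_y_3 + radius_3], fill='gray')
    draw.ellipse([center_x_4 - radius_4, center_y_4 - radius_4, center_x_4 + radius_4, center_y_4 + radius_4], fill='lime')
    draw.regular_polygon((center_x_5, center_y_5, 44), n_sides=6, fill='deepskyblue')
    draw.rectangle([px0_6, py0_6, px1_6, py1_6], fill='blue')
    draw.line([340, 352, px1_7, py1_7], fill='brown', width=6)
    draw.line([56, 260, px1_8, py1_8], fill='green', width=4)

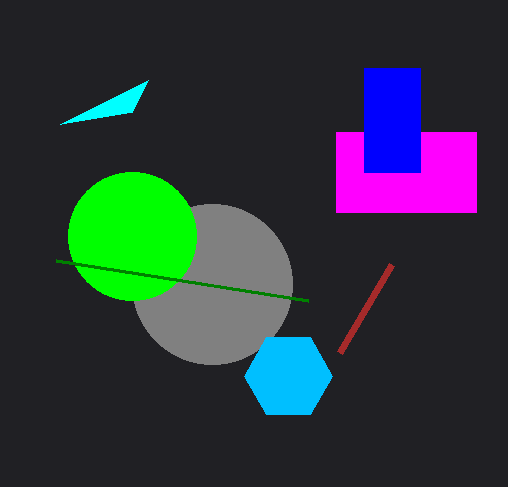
px0_1 = 336; py0_1 = 132; px1_1 = 476; py1_1 = 212; px2_2 = 132; py2_2 = 112; center_x_3 = 212; center_y_3 = 284; radius_3 = 80; center_x_4 = 132; center_y_4 = 236; radius_4 = 64; center_x_5 = 288; center_y_5 = 376; px0_6 = 364; py0_6 = 68; px1_6 = 420; py1_6 = 172; px1_7 = 392; py1_7 = 264; px1_8 = 308; py1_8 = 300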